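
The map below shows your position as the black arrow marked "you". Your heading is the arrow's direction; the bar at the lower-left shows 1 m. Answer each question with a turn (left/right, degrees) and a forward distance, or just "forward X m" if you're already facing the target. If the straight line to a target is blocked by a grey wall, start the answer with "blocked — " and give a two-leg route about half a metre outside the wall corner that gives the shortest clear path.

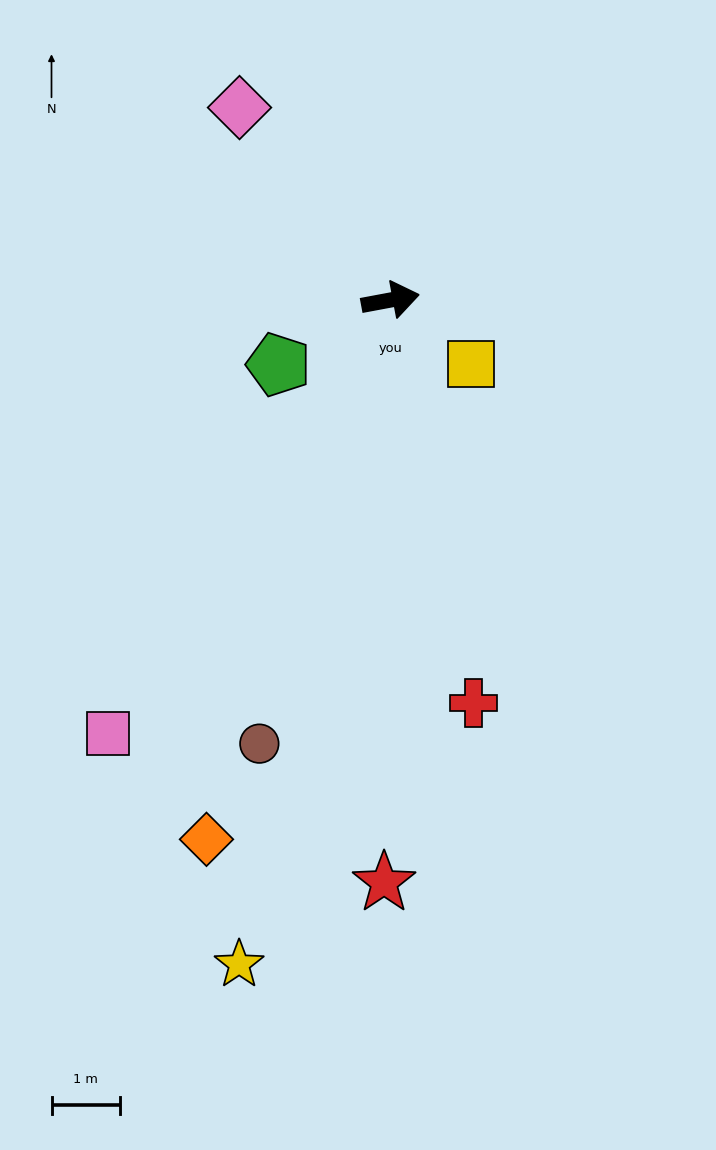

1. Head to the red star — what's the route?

turn right 101°, forward 8.5 m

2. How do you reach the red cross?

turn right 89°, forward 6.0 m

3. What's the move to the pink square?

turn right 134°, forward 7.5 m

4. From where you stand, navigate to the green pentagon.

turn right 161°, forward 1.9 m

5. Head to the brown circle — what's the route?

turn right 117°, forward 6.7 m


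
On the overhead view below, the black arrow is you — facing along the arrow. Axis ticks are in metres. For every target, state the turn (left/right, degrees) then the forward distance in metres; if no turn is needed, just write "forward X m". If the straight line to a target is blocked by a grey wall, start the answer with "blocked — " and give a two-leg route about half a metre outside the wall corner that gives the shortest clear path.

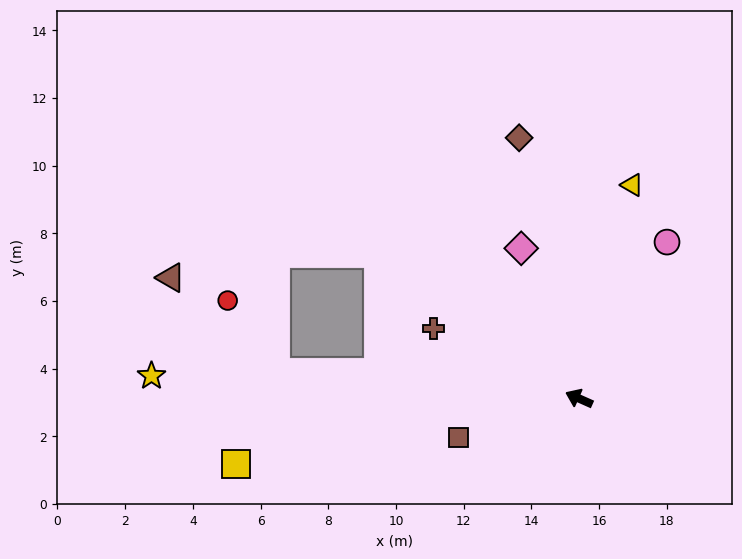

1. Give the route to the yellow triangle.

turn right 80°, forward 6.5 m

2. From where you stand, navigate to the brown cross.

forward 4.8 m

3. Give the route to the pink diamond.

turn right 45°, forward 4.8 m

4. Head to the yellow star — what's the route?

turn left 21°, forward 12.7 m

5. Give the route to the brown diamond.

turn right 53°, forward 7.9 m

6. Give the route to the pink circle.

turn right 95°, forward 5.3 m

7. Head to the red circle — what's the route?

blocked — turn left 19°, forward 9.0 m, then turn right 51°, forward 2.5 m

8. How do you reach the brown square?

turn left 42°, forward 3.7 m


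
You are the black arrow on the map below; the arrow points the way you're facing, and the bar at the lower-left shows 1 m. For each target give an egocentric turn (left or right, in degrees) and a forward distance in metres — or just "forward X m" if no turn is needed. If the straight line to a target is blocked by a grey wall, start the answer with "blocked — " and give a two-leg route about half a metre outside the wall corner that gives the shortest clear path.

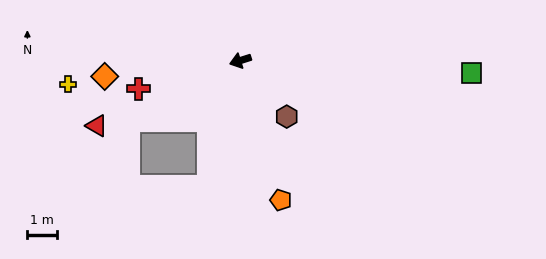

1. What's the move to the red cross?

turn right 2°, forward 3.6 m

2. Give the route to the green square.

turn left 159°, forward 7.9 m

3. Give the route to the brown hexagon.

turn left 112°, forward 2.5 m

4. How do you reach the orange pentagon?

turn left 89°, forward 5.0 m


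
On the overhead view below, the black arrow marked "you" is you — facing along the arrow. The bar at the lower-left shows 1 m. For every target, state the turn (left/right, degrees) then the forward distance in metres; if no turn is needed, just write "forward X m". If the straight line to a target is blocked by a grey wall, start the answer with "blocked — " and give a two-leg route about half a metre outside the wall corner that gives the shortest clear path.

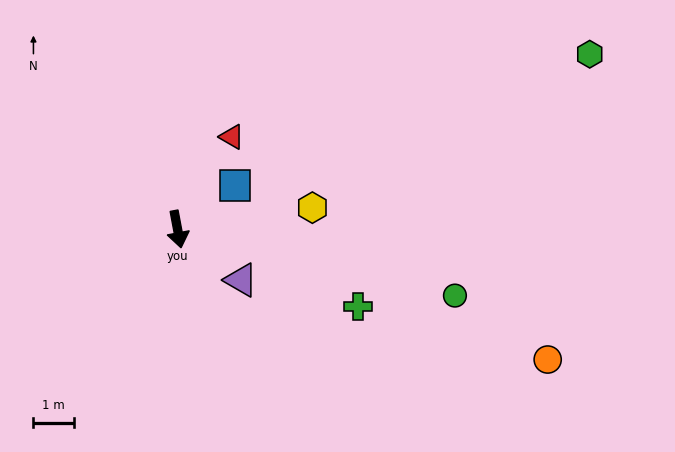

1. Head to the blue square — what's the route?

turn left 117°, forward 1.8 m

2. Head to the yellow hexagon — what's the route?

turn left 88°, forward 3.4 m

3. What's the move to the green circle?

turn left 66°, forward 7.1 m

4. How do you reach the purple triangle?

turn left 41°, forward 2.0 m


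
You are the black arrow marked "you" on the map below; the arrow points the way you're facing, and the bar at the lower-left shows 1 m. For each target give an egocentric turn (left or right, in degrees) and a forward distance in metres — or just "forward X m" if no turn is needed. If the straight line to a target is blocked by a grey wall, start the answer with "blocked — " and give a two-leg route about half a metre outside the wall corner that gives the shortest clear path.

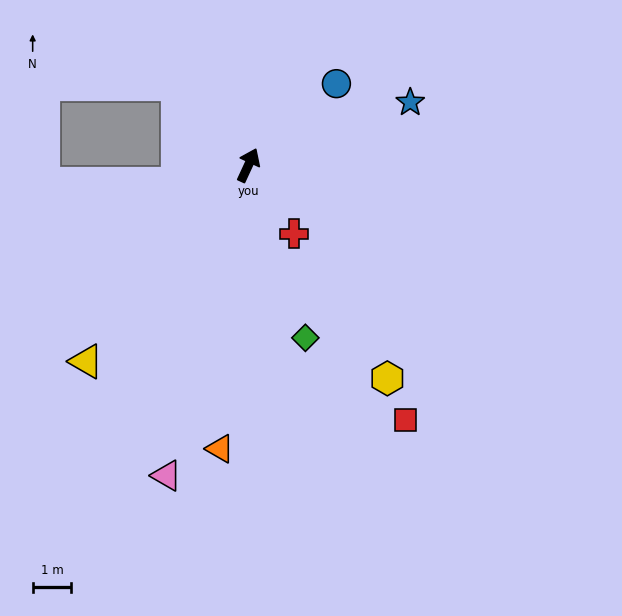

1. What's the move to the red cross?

turn right 122°, forward 2.1 m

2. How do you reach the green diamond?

turn right 137°, forward 4.7 m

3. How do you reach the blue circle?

turn right 22°, forward 3.1 m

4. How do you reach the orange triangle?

turn right 161°, forward 7.4 m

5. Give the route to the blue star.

turn right 44°, forward 4.5 m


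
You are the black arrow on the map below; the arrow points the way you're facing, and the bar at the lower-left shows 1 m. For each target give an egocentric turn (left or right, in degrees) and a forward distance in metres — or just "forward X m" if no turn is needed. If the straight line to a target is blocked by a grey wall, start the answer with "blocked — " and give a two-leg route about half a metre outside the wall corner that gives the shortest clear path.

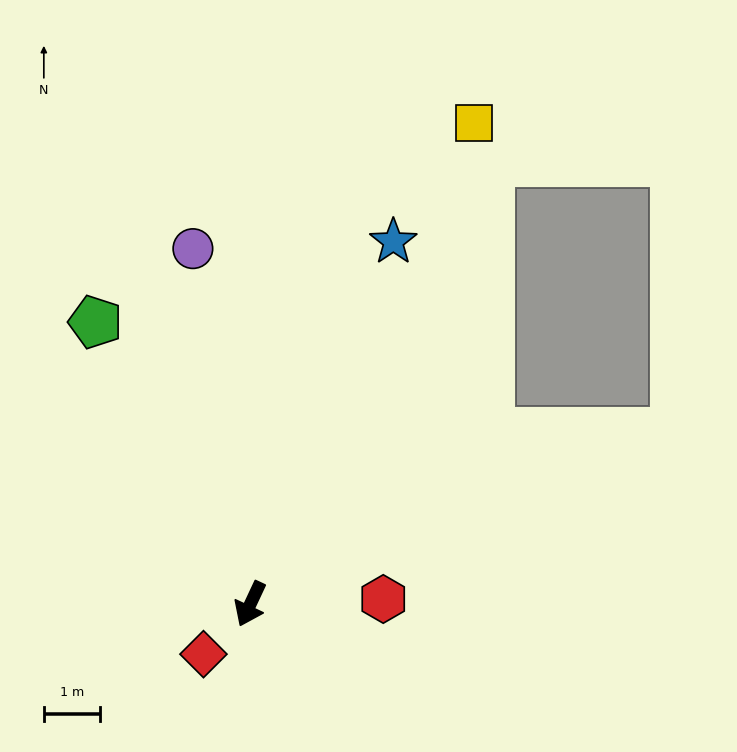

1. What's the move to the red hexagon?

turn left 117°, forward 2.4 m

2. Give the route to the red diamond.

turn right 18°, forward 1.2 m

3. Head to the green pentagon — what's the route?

turn right 126°, forward 5.7 m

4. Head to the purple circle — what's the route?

turn right 146°, forward 6.4 m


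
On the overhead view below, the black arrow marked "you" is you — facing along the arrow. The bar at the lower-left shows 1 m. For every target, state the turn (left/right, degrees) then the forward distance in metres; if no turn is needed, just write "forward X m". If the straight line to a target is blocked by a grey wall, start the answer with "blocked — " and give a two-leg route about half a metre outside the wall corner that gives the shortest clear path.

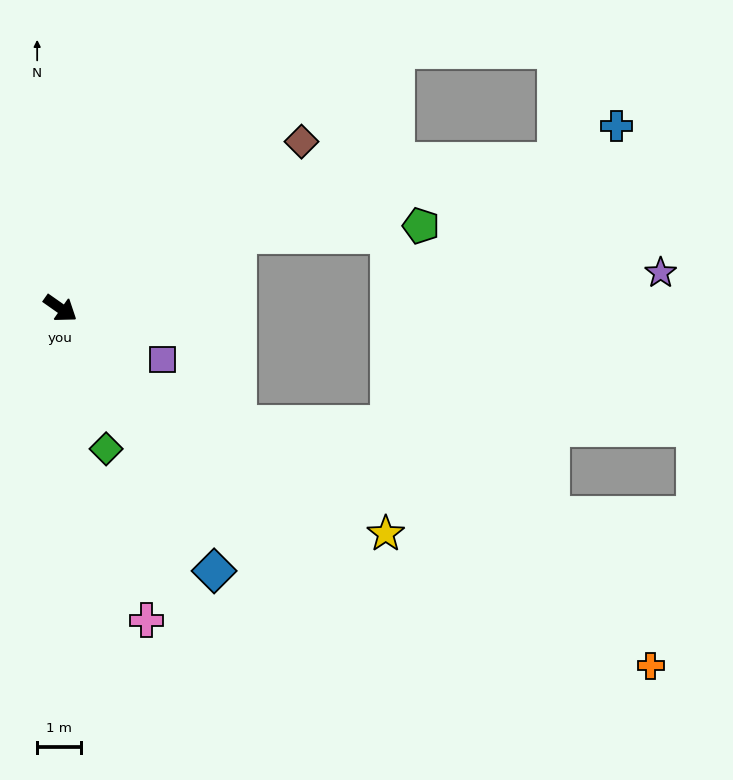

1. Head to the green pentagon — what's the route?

blocked — turn left 57°, forward 4.4 m, then turn right 19°, forward 4.2 m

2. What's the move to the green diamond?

turn right 37°, forward 3.4 m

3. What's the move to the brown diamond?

turn left 70°, forward 6.7 m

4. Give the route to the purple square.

turn left 8°, forward 2.6 m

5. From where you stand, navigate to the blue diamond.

turn right 25°, forward 6.9 m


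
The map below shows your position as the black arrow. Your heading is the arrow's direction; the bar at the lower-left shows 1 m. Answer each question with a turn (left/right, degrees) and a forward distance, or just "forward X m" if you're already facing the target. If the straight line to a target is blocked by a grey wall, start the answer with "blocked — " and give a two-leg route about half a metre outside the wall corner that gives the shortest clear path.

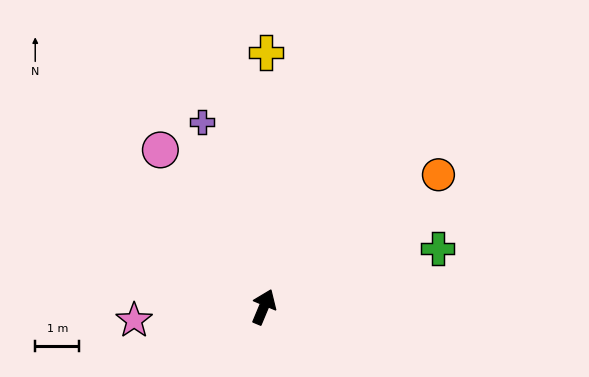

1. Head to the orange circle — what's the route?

turn right 30°, forward 5.0 m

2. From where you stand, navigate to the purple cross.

turn left 41°, forward 4.4 m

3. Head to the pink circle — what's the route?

turn left 56°, forward 4.3 m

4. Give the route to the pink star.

turn left 119°, forward 3.0 m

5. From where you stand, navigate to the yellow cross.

turn left 22°, forward 5.8 m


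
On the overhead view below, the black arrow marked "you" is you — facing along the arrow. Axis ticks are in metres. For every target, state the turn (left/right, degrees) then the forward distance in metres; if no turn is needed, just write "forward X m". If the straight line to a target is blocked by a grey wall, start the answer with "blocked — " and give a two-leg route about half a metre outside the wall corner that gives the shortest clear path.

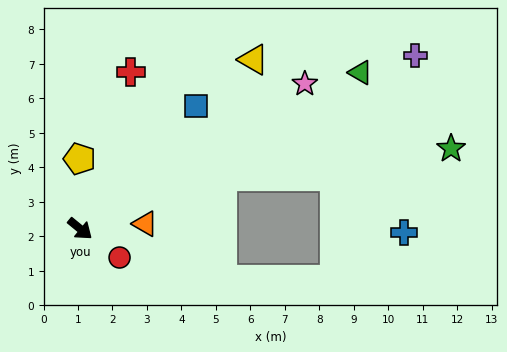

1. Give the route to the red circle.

turn left 3°, forward 1.4 m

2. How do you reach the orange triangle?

turn left 44°, forward 1.9 m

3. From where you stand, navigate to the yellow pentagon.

turn left 130°, forward 2.0 m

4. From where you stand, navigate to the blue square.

turn left 86°, forward 4.9 m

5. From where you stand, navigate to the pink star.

turn left 72°, forward 7.8 m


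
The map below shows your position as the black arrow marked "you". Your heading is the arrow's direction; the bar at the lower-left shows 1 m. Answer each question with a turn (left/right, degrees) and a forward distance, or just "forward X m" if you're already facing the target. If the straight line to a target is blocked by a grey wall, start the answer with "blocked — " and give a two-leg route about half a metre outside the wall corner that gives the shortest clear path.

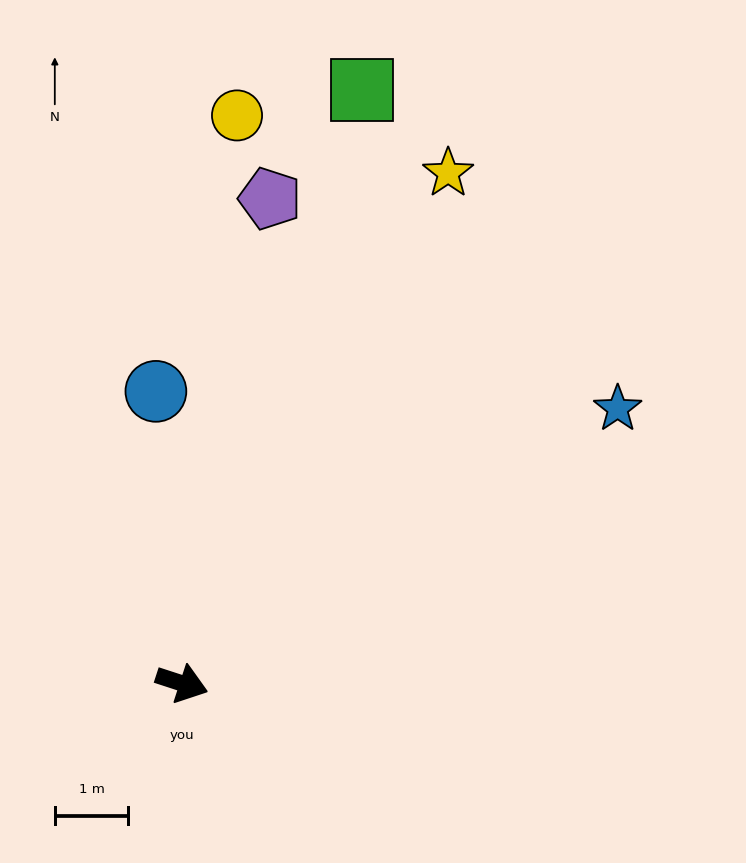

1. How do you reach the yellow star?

turn left 81°, forward 7.8 m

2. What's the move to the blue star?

turn left 50°, forward 7.0 m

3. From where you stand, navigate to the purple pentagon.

turn left 98°, forward 6.7 m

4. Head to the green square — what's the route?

turn left 91°, forward 8.4 m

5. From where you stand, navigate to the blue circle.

turn left 113°, forward 4.0 m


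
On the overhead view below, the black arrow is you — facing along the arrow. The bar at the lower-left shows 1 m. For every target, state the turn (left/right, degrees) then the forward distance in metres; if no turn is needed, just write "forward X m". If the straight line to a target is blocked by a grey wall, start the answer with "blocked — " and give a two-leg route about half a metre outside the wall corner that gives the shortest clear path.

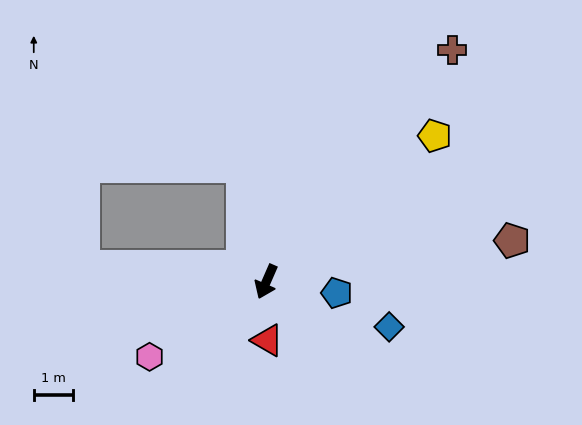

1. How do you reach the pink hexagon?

turn right 34°, forward 3.6 m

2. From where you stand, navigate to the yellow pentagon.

turn left 155°, forward 5.7 m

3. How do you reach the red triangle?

turn left 25°, forward 1.5 m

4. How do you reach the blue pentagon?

turn left 105°, forward 1.8 m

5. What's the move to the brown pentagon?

turn left 123°, forward 6.4 m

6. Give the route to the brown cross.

turn left 165°, forward 7.6 m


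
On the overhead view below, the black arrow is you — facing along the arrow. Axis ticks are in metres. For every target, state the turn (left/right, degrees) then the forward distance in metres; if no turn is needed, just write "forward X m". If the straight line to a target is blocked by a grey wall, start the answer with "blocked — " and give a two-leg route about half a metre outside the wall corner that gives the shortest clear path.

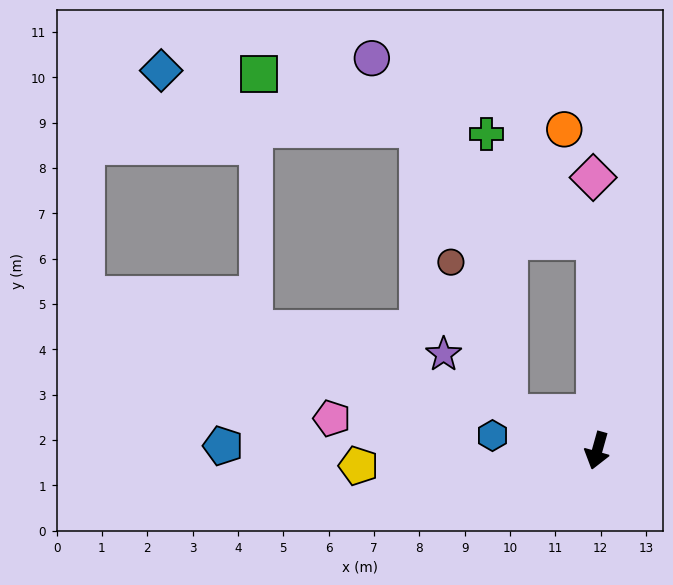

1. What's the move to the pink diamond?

turn right 164°, forward 6.0 m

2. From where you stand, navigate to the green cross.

blocked — turn right 164°, forward 4.6 m, then turn left 45°, forward 3.4 m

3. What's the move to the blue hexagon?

turn right 83°, forward 2.3 m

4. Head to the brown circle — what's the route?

blocked — turn right 97°, forward 2.1 m, then turn right 47°, forward 3.6 m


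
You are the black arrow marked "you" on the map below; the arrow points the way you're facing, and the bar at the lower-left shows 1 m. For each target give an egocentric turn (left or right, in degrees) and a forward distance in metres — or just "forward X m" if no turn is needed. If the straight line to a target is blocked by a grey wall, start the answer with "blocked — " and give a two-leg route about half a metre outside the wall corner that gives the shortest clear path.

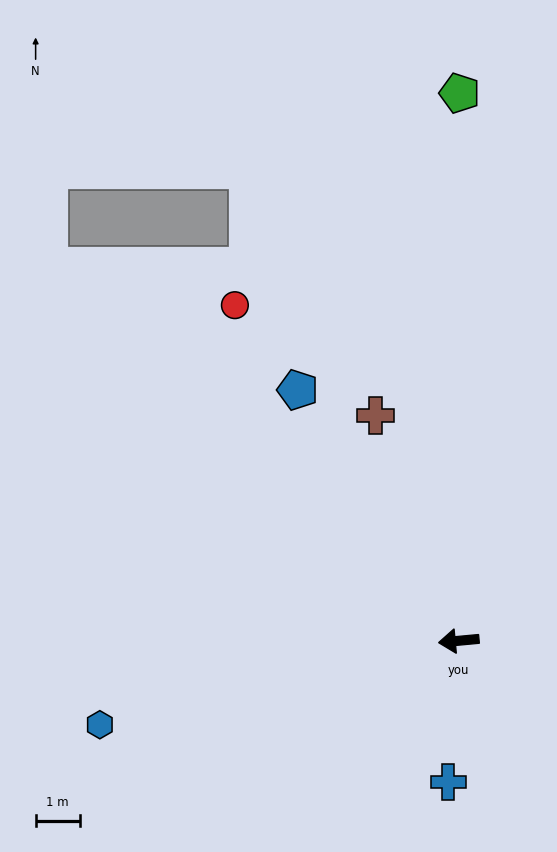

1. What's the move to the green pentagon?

turn right 95°, forward 12.5 m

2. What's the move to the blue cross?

turn left 81°, forward 3.2 m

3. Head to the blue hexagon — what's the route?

turn left 8°, forward 8.4 m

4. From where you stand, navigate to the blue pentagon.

turn right 63°, forward 6.8 m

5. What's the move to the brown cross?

turn right 75°, forward 5.5 m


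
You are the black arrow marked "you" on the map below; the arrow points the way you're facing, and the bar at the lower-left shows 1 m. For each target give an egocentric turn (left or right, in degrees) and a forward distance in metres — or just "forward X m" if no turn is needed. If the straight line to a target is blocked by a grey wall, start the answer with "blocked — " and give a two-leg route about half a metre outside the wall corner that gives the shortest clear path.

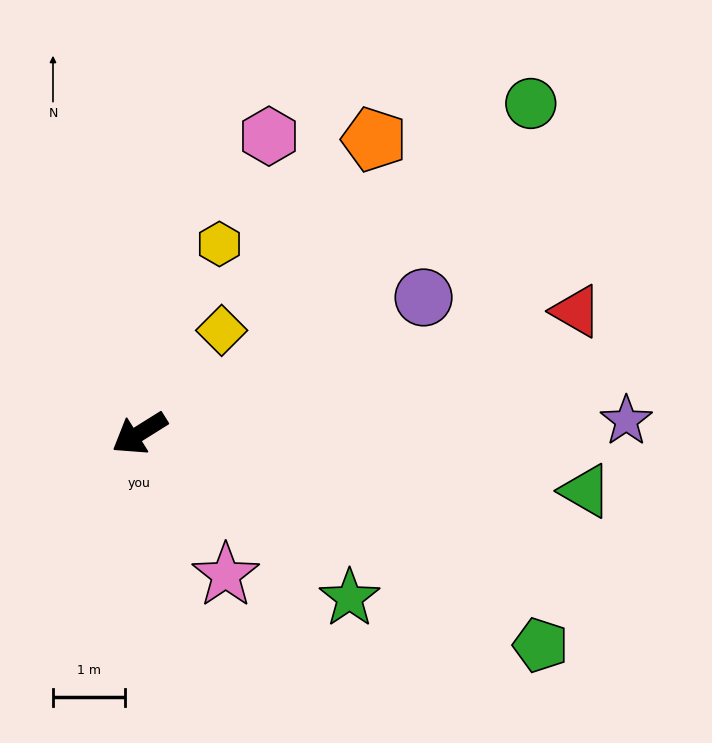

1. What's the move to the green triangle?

turn left 141°, forward 6.3 m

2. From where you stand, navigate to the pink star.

turn left 89°, forward 2.3 m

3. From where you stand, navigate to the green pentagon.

turn left 120°, forward 6.3 m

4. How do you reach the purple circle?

turn left 174°, forward 4.4 m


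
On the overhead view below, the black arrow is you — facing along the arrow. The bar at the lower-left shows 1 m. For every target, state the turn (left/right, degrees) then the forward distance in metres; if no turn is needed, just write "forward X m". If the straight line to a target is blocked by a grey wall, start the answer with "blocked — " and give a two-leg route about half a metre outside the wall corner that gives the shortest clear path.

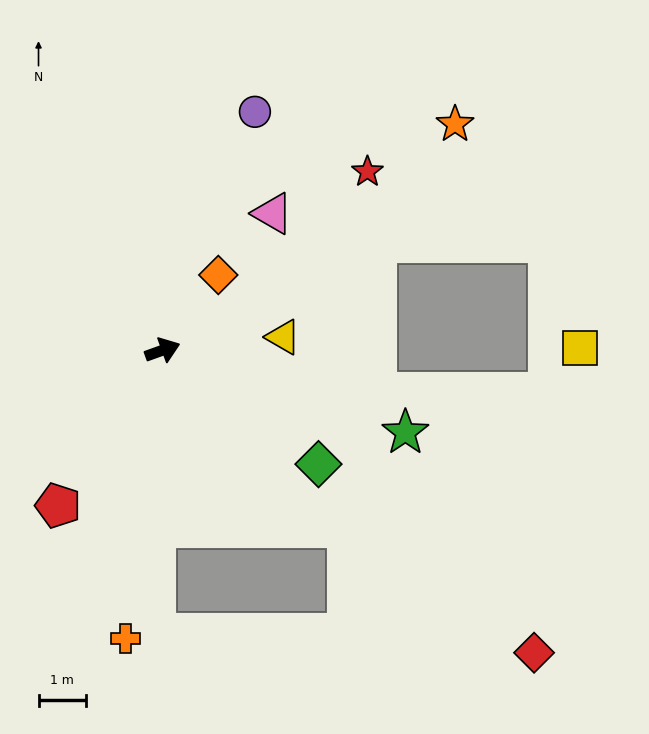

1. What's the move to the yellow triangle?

turn right 14°, forward 2.5 m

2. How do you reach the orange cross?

turn right 117°, forward 6.1 m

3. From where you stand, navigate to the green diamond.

turn right 56°, forward 4.0 m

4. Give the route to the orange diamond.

turn left 34°, forward 2.0 m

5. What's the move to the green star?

turn right 38°, forward 5.4 m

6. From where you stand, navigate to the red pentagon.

turn right 144°, forward 3.9 m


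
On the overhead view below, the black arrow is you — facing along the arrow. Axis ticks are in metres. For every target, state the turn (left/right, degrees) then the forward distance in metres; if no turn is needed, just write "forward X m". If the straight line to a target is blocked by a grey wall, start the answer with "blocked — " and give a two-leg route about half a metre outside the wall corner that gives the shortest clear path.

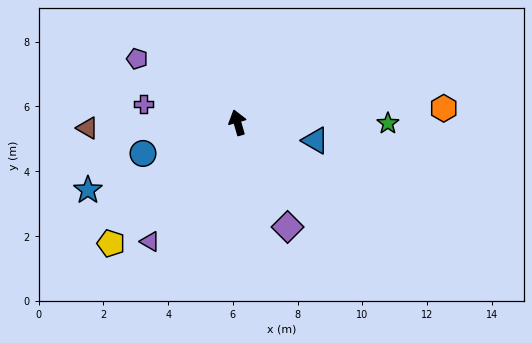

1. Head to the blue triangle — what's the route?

turn right 119°, forward 2.5 m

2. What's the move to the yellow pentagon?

turn left 118°, forward 5.4 m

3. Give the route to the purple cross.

turn left 63°, forward 3.0 m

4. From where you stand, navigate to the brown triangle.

turn left 76°, forward 4.6 m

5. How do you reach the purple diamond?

turn right 170°, forward 3.6 m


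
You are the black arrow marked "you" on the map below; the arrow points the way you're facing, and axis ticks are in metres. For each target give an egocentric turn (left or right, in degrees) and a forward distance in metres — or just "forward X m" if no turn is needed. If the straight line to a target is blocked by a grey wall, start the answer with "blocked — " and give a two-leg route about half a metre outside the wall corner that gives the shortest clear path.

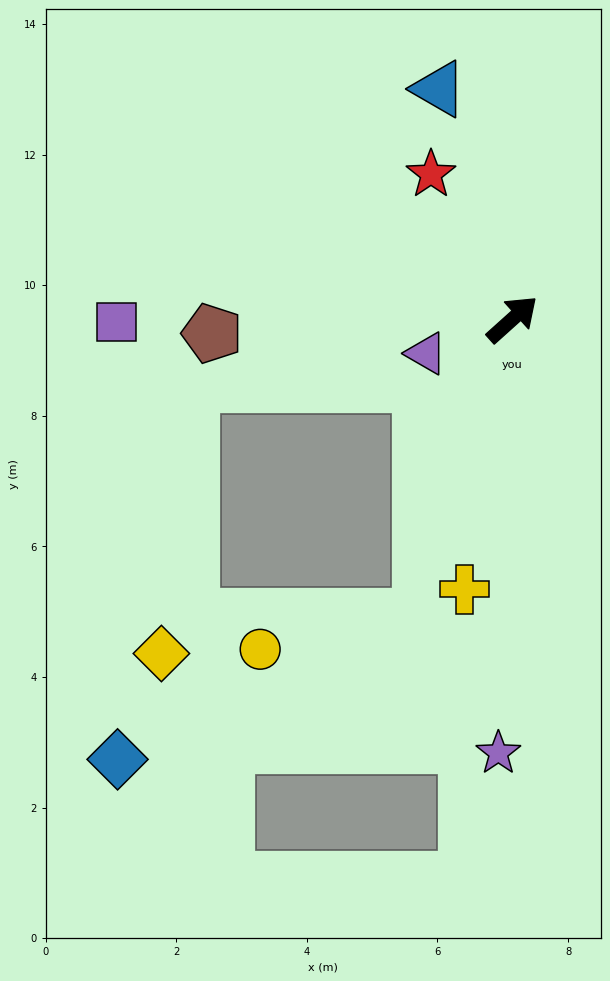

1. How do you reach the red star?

turn left 77°, forward 2.5 m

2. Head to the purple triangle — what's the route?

turn left 160°, forward 1.4 m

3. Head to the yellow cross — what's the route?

turn right 142°, forward 4.2 m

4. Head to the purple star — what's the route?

turn right 134°, forward 6.6 m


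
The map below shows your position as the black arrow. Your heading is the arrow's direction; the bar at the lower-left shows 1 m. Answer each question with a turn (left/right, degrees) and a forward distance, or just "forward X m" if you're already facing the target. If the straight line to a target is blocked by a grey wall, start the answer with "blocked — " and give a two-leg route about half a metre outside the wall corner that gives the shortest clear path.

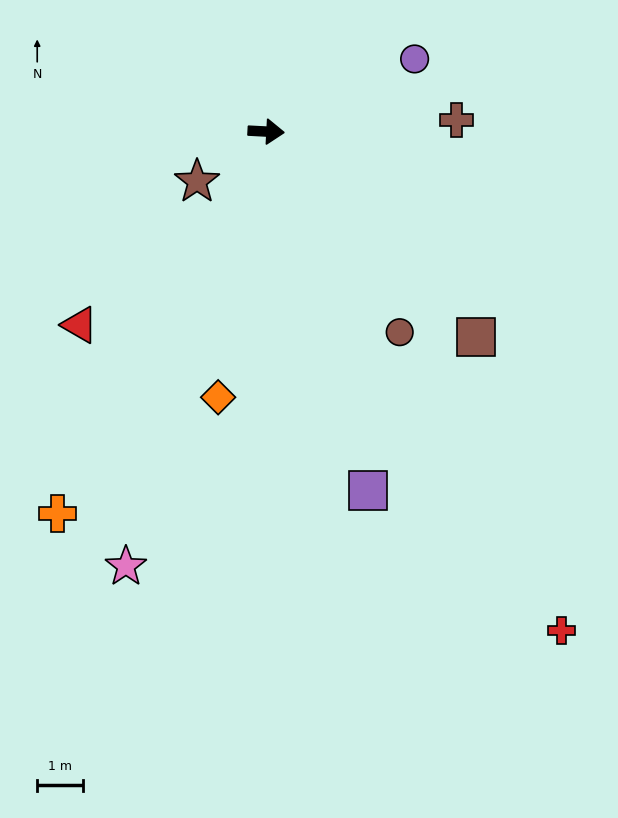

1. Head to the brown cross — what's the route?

turn left 7°, forward 4.2 m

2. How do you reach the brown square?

turn right 41°, forward 6.5 m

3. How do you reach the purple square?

turn right 71°, forward 8.2 m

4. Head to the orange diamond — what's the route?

turn right 97°, forward 6.0 m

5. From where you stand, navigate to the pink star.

turn right 105°, forward 10.1 m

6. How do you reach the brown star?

turn right 141°, forward 1.9 m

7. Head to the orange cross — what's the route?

turn right 116°, forward 9.6 m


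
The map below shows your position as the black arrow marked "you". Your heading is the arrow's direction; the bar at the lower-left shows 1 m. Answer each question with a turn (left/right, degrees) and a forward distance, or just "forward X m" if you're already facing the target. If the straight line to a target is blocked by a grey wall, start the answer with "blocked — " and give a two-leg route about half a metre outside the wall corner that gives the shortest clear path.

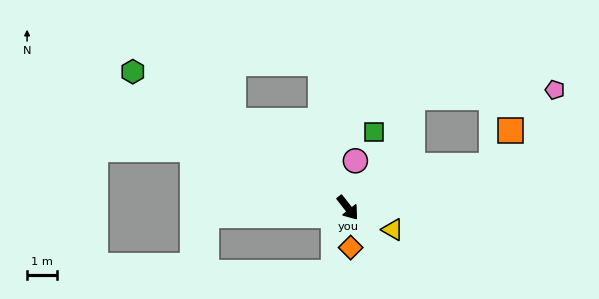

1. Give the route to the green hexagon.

turn right 160°, forward 8.5 m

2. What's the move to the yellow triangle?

turn left 26°, forward 1.7 m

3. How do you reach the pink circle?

turn left 133°, forward 1.6 m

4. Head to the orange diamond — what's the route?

turn right 34°, forward 1.3 m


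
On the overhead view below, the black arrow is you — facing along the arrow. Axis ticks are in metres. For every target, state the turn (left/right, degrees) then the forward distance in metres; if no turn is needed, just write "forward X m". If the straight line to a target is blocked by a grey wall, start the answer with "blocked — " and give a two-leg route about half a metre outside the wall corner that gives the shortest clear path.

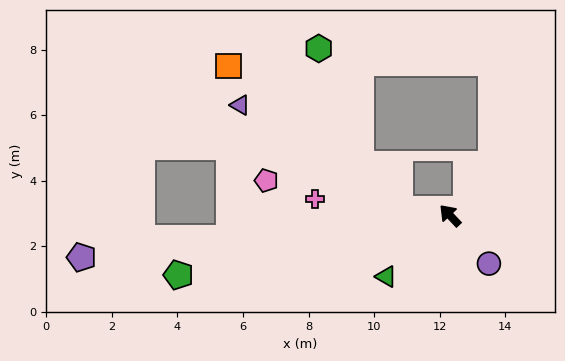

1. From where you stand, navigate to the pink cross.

turn left 40°, forward 4.2 m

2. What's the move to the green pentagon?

turn left 59°, forward 8.5 m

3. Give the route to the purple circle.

turn left 176°, forward 1.9 m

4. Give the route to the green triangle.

turn left 90°, forward 2.7 m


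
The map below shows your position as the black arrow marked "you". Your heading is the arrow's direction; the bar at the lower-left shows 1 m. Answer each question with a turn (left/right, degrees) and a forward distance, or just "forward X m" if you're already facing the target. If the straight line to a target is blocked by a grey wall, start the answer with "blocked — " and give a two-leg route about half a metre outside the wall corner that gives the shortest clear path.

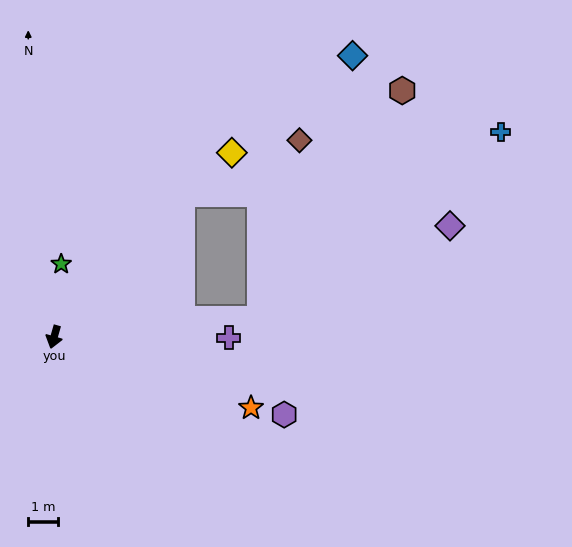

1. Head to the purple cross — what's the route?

turn left 106°, forward 5.8 m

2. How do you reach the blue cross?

blocked — turn left 154°, forward 6.4 m, then turn right 37°, forward 10.8 m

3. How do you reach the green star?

turn right 170°, forward 2.4 m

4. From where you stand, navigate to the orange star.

turn left 86°, forward 7.0 m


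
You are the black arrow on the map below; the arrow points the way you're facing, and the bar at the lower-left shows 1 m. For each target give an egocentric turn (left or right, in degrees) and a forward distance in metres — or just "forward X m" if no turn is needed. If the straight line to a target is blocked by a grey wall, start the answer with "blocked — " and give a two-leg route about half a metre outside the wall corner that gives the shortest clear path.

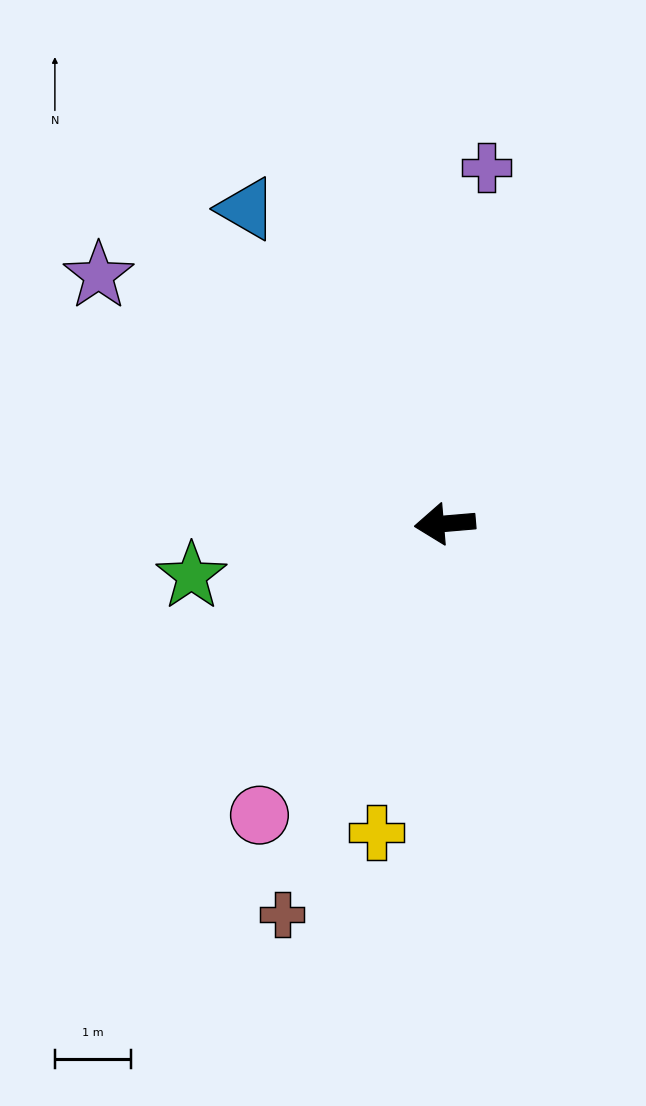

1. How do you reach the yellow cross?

turn left 73°, forward 4.1 m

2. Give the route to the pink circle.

turn left 53°, forward 4.5 m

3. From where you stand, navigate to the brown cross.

turn left 63°, forward 5.5 m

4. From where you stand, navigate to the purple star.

turn right 40°, forward 5.6 m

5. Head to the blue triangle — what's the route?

turn right 63°, forward 4.9 m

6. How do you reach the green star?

turn left 7°, forward 3.4 m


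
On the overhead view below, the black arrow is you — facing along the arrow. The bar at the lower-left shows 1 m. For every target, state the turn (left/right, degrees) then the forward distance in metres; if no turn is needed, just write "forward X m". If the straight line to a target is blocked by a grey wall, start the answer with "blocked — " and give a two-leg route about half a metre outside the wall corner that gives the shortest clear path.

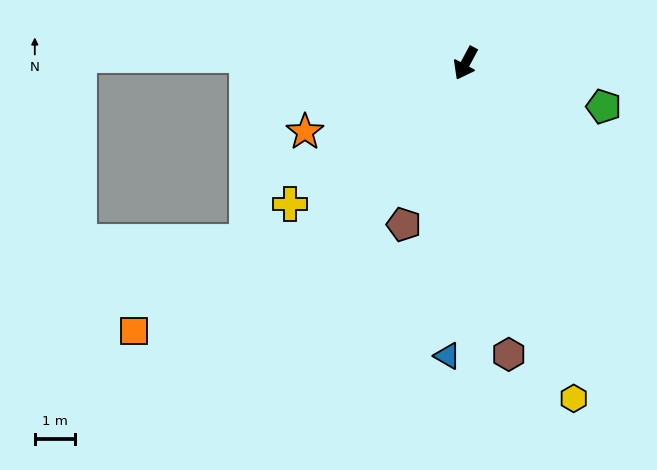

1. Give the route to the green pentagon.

turn left 101°, forward 3.6 m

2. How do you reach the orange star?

turn right 39°, forward 4.4 m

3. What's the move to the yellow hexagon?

turn left 46°, forward 8.8 m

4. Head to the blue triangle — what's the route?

turn left 25°, forward 7.3 m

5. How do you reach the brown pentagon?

turn left 7°, forward 4.3 m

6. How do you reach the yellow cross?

turn right 23°, forward 5.6 m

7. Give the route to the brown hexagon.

turn left 37°, forward 7.3 m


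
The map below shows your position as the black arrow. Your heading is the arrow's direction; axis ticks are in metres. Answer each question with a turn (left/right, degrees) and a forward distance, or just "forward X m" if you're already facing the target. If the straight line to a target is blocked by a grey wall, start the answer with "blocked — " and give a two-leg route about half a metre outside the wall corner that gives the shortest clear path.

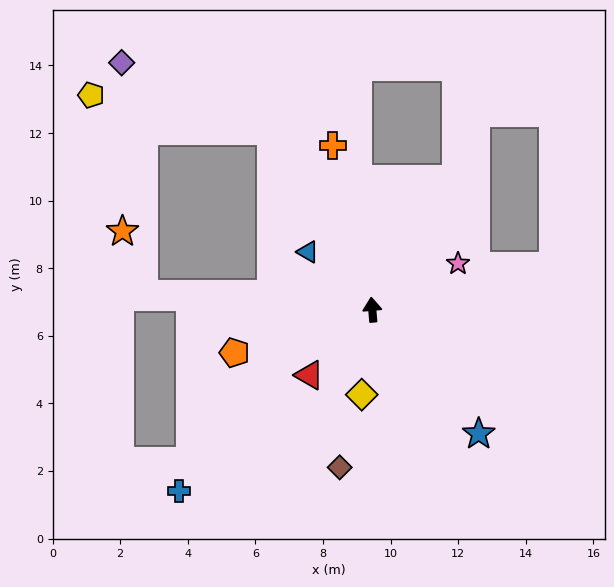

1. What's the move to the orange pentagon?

turn left 102°, forward 4.3 m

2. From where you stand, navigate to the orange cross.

turn left 9°, forward 5.0 m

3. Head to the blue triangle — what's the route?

turn left 43°, forward 2.6 m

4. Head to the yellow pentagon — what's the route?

blocked — turn left 25°, forward 6.1 m, then turn left 49°, forward 5.4 m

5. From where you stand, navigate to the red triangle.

turn left 131°, forward 2.7 m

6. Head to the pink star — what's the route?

turn right 67°, forward 2.9 m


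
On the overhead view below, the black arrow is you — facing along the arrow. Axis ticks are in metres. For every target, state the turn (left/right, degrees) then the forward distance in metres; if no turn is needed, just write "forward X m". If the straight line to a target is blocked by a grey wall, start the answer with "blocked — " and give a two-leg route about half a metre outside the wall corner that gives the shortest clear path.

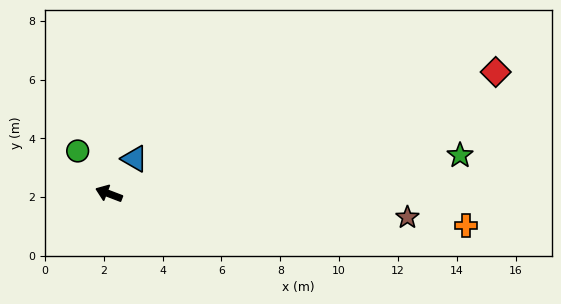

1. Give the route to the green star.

turn right 153°, forward 12.0 m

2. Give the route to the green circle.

turn right 33°, forward 1.8 m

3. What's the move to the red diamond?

turn right 142°, forward 13.8 m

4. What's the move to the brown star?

turn right 164°, forward 10.2 m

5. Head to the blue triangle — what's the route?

turn right 105°, forward 1.5 m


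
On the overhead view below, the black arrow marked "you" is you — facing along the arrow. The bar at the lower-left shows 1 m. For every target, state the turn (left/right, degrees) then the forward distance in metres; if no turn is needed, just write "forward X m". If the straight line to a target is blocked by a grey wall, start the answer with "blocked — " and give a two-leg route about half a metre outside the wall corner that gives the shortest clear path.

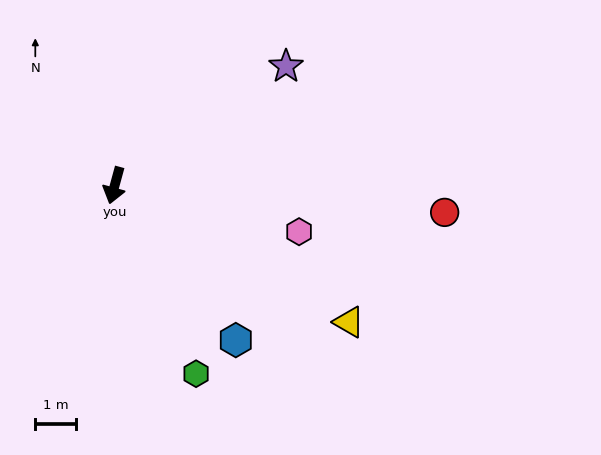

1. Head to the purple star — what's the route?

turn left 140°, forward 5.1 m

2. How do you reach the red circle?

turn left 101°, forward 8.0 m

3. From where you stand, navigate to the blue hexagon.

turn left 53°, forward 4.8 m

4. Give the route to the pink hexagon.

turn left 91°, forward 4.6 m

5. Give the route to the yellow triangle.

turn left 75°, forward 6.6 m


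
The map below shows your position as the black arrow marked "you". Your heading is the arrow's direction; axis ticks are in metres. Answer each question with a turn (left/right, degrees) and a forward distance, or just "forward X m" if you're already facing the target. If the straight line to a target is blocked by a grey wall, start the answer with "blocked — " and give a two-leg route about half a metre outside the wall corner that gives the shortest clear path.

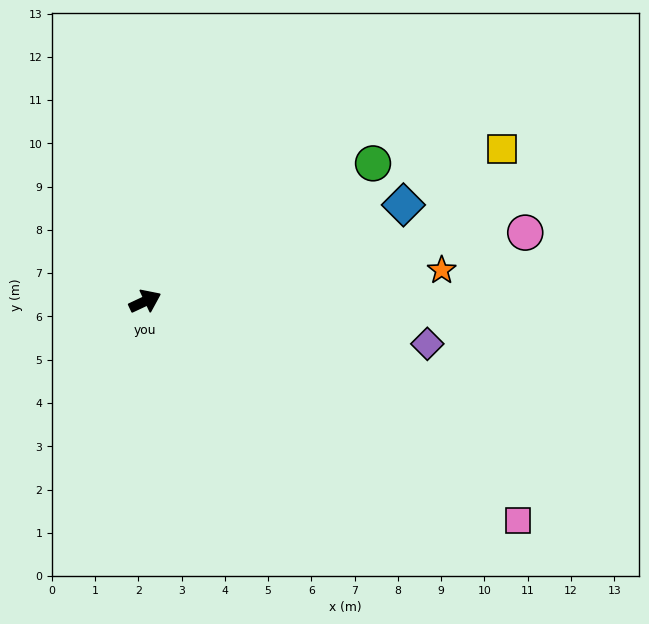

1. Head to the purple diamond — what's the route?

turn right 34°, forward 6.6 m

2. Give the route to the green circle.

turn left 6°, forward 6.2 m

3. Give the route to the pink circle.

turn right 15°, forward 8.9 m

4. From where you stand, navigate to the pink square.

turn right 56°, forward 10.0 m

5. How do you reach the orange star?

turn right 19°, forward 6.9 m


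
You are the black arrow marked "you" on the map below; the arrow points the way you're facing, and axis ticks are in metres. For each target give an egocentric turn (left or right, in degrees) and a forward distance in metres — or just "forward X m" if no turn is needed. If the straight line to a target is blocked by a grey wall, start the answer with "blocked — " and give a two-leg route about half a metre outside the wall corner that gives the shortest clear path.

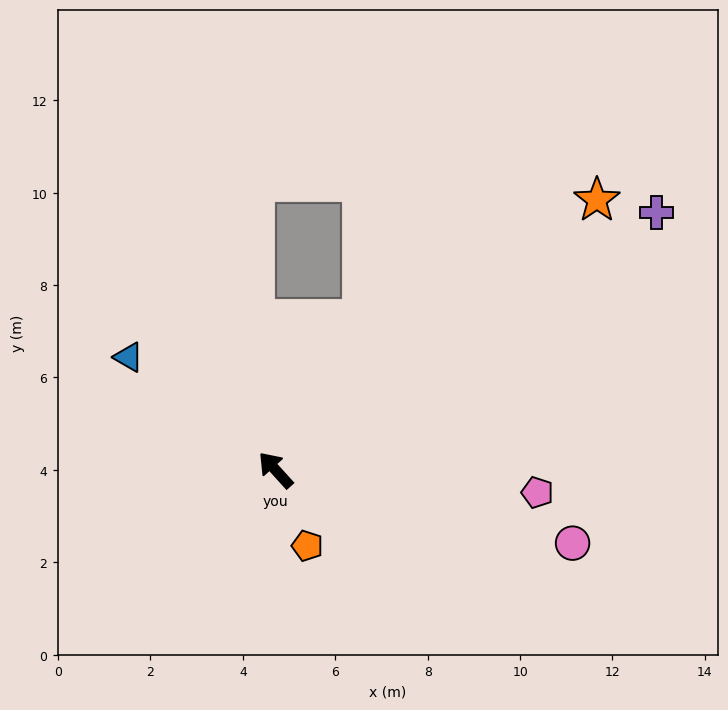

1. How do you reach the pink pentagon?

turn right 137°, forward 5.7 m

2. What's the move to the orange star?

turn right 92°, forward 9.1 m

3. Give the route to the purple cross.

turn right 98°, forward 10.0 m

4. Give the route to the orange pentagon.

turn left 161°, forward 1.8 m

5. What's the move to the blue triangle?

turn left 10°, forward 4.0 m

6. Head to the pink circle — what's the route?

turn right 146°, forward 6.6 m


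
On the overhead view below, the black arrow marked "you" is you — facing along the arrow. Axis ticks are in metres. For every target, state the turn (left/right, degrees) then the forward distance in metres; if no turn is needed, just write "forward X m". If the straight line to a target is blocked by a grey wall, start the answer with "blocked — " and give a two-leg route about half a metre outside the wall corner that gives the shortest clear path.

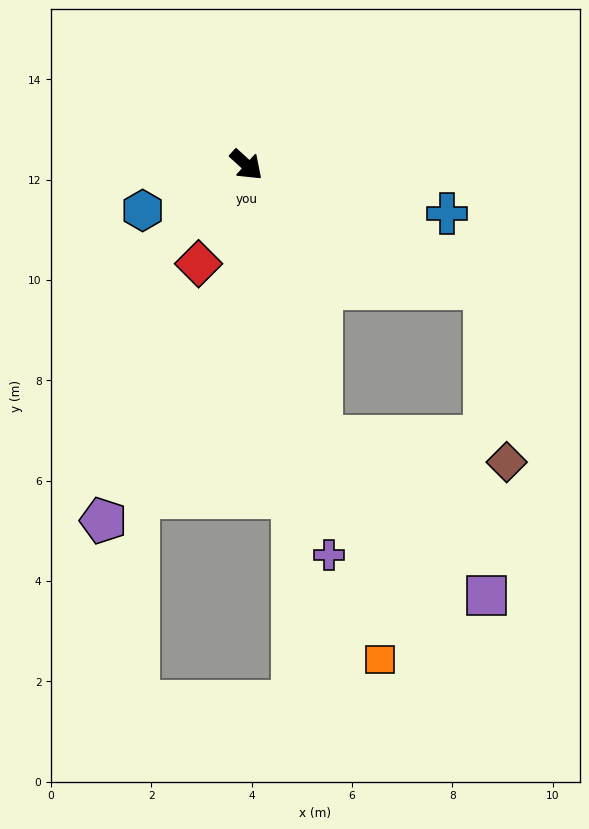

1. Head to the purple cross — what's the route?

turn right 36°, forward 8.0 m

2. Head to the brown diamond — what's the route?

blocked — turn left 15°, forward 5.3 m, then turn right 55°, forward 3.5 m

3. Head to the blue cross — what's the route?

turn left 29°, forward 4.1 m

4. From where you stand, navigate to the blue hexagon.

turn right 114°, forward 2.3 m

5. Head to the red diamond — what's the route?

turn right 73°, forward 2.2 m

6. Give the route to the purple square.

blocked — turn right 32°, forward 5.6 m, then turn left 30°, forward 4.6 m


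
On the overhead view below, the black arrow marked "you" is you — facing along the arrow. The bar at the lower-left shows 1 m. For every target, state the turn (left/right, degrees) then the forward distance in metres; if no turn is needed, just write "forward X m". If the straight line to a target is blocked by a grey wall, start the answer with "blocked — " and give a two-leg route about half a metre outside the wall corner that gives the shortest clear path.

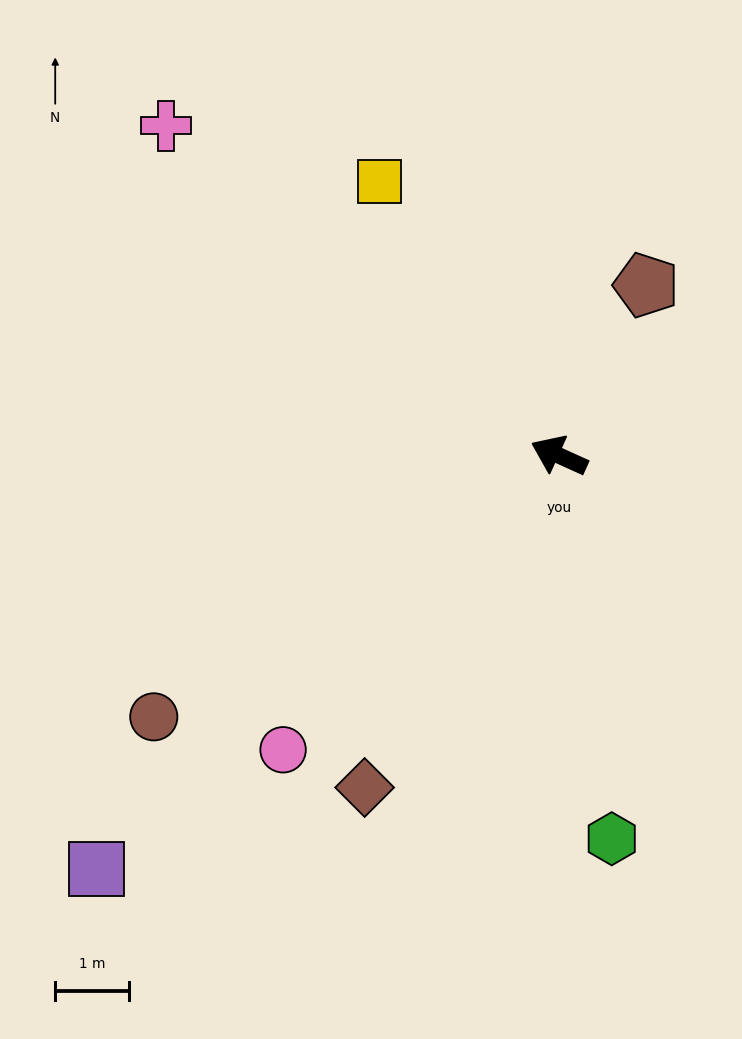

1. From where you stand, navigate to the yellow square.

turn right 32°, forward 4.4 m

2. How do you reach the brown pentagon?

turn right 93°, forward 2.6 m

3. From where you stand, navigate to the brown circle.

turn left 57°, forward 6.5 m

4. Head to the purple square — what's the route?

turn left 66°, forward 8.4 m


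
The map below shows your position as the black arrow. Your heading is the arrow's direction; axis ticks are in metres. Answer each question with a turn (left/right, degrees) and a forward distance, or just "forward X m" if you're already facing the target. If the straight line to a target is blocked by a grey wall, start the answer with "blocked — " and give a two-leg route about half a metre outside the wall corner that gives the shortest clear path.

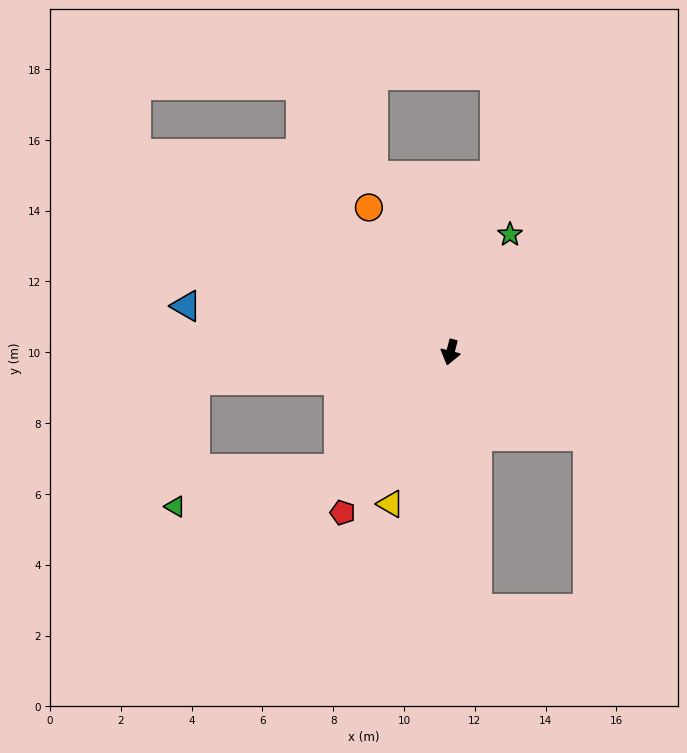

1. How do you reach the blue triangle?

turn right 86°, forward 7.6 m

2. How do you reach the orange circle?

turn right 136°, forward 4.7 m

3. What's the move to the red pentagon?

turn right 20°, forward 5.5 m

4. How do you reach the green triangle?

blocked — turn right 30°, forward 4.6 m, then turn right 33°, forward 4.7 m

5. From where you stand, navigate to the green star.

turn left 167°, forward 3.7 m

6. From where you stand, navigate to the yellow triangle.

turn right 7°, forward 4.6 m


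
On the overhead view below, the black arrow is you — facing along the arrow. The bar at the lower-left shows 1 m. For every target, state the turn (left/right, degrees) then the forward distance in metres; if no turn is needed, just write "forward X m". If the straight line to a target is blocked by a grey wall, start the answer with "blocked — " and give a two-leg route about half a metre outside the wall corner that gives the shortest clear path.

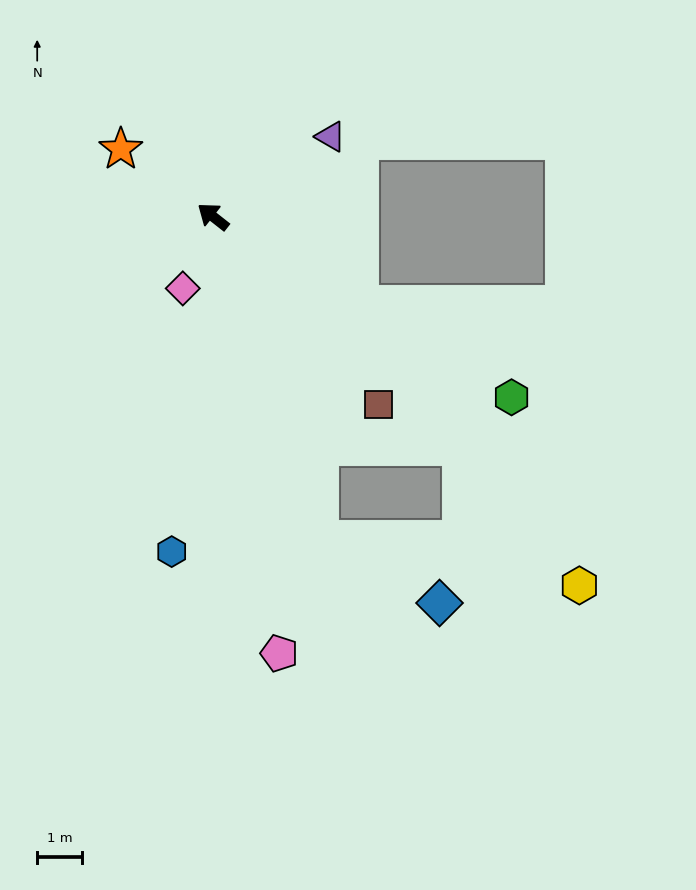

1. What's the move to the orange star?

turn left 2°, forward 2.6 m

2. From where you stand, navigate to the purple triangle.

turn right 108°, forward 3.2 m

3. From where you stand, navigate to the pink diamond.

turn left 105°, forward 1.8 m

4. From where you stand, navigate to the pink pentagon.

turn left 137°, forward 10.0 m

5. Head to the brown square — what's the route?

turn left 170°, forward 5.7 m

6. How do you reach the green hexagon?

turn right 173°, forward 7.9 m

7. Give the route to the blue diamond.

blocked — turn left 146°, forward 7.7 m, then turn left 44°, forward 3.1 m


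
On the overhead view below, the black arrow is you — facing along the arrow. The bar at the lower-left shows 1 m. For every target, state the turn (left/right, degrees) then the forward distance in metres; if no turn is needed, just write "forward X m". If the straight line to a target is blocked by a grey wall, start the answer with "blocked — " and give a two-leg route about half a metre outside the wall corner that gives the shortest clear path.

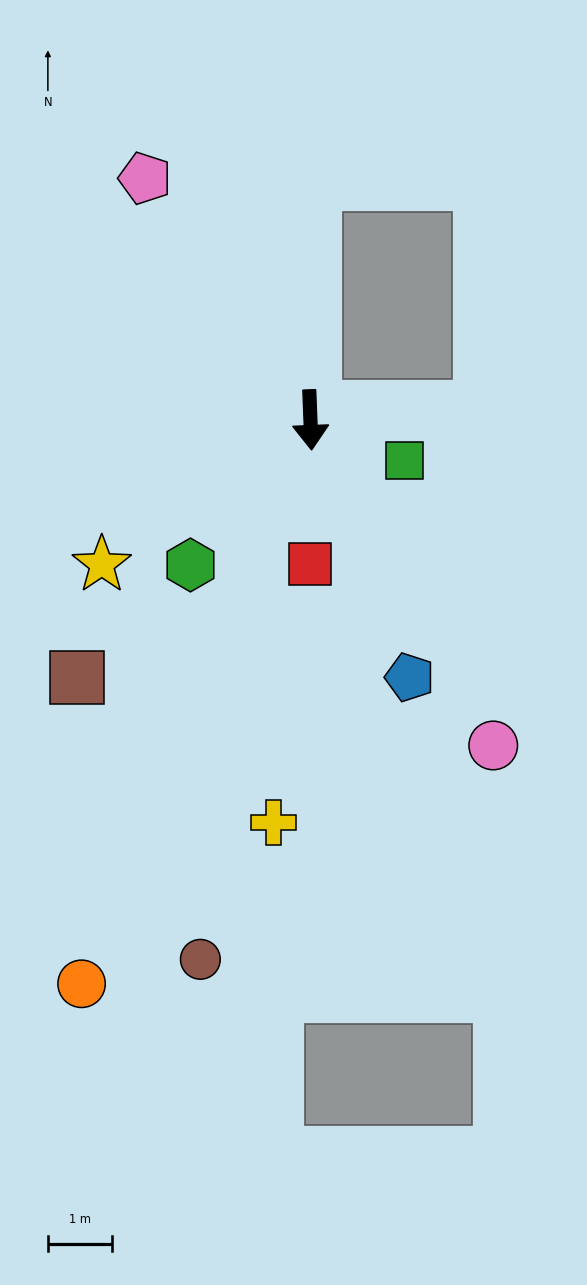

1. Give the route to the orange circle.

turn right 24°, forward 9.4 m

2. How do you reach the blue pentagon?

turn left 19°, forward 4.3 m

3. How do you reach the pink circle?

turn left 27°, forward 5.8 m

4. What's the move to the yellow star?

turn right 58°, forward 3.9 m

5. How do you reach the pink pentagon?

turn right 148°, forward 4.5 m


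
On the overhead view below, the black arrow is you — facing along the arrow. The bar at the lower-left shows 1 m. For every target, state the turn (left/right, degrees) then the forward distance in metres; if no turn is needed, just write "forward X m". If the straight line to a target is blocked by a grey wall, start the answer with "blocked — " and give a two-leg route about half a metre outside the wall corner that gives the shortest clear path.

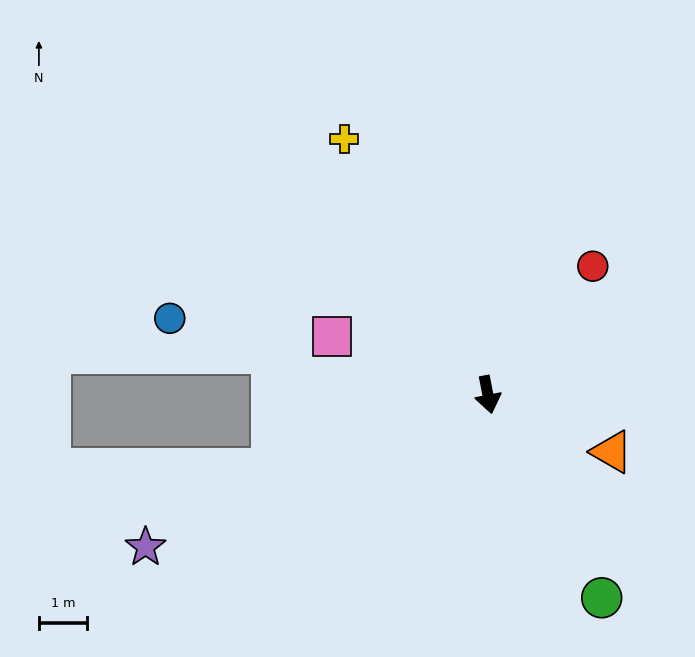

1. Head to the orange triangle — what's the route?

turn left 54°, forward 2.9 m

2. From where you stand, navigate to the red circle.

turn left 130°, forward 3.5 m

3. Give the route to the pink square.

turn right 121°, forward 3.5 m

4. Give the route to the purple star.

turn right 77°, forward 7.8 m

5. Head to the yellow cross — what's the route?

turn right 162°, forward 6.1 m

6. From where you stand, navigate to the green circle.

turn left 18°, forward 4.9 m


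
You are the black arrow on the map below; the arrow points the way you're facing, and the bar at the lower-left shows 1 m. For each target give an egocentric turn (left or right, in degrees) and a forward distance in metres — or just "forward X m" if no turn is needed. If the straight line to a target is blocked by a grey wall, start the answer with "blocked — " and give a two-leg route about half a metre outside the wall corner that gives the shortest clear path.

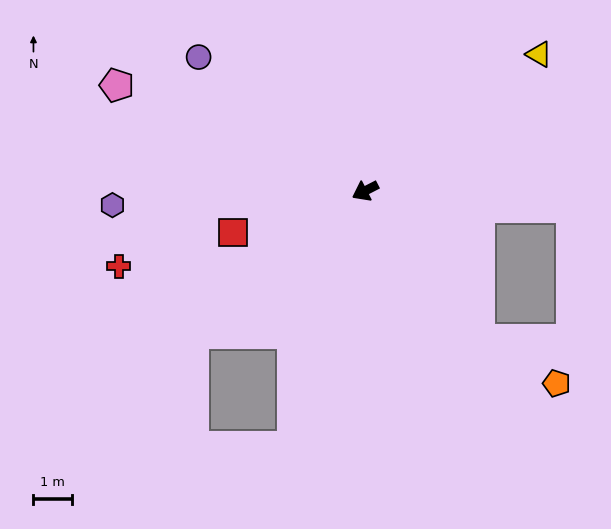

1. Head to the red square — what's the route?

turn right 10°, forward 3.6 m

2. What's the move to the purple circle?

turn right 66°, forward 5.5 m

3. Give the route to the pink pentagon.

turn right 50°, forward 7.0 m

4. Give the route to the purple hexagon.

turn right 24°, forward 6.5 m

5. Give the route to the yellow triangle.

turn right 169°, forward 5.7 m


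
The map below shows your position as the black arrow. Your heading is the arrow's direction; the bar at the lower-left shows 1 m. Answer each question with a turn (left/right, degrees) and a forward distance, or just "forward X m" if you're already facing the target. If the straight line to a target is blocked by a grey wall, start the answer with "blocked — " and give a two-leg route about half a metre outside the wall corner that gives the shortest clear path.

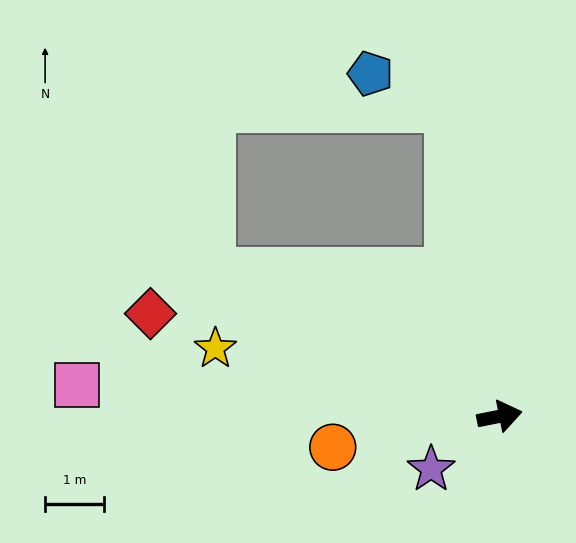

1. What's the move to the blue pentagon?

blocked — turn left 88°, forward 5.3 m, then turn left 58°, forward 1.5 m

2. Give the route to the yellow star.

turn left 155°, forward 4.9 m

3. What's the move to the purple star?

turn right 154°, forward 1.5 m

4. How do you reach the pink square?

turn left 164°, forward 7.2 m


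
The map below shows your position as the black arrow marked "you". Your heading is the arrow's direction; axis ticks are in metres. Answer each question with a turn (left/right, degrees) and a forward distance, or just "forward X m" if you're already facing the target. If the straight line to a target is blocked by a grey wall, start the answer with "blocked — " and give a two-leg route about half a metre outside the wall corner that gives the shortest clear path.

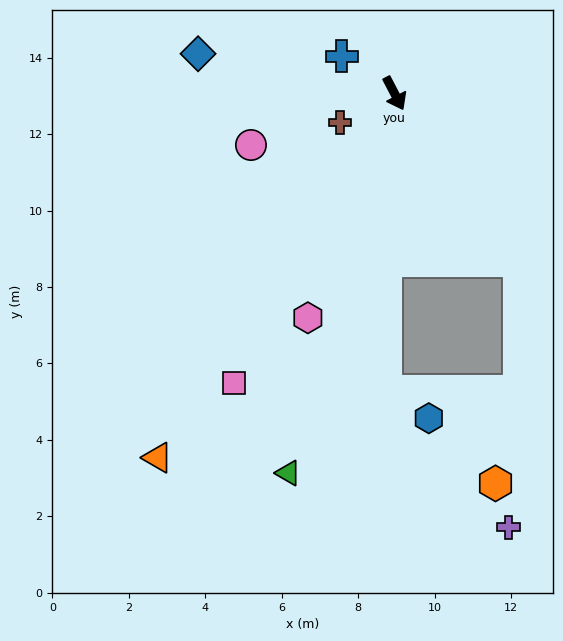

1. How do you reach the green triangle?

turn right 43°, forward 10.3 m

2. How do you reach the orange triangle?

turn right 61°, forward 11.4 m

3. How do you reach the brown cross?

turn right 89°, forward 1.6 m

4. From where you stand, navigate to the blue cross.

turn right 153°, forward 1.7 m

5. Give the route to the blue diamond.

turn right 129°, forward 5.2 m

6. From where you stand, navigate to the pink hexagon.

turn right 49°, forward 6.3 m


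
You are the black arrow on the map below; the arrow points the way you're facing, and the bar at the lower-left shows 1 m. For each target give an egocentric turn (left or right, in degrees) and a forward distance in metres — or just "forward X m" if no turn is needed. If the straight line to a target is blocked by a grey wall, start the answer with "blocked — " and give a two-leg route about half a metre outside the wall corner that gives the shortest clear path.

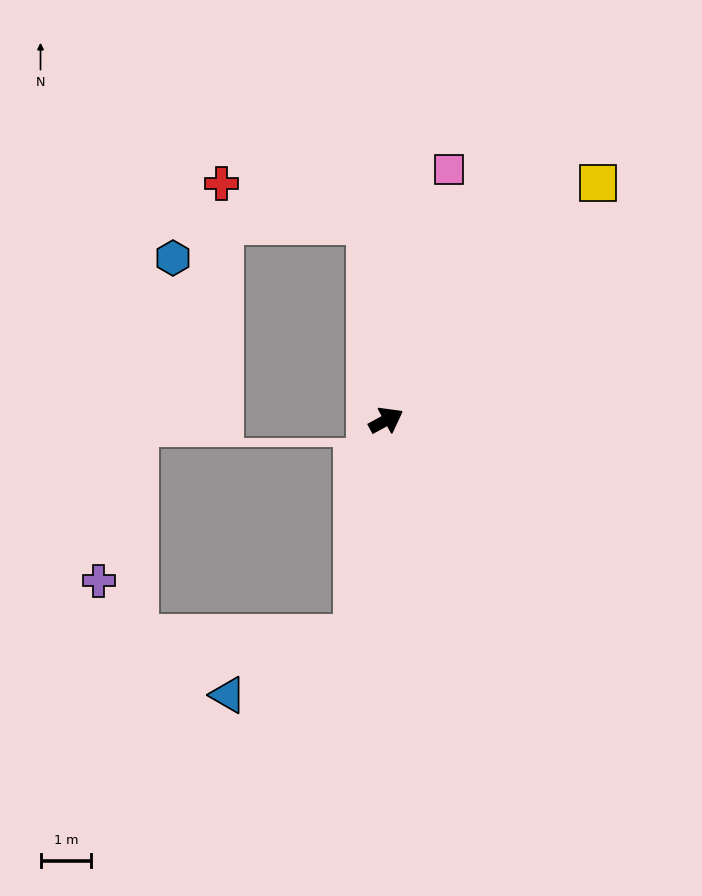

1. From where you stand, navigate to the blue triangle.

blocked — turn right 127°, forward 4.3 m, then turn right 57°, forward 2.8 m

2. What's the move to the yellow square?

turn left 20°, forward 6.3 m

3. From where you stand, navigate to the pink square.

turn left 47°, forward 5.1 m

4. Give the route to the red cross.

blocked — turn left 67°, forward 3.9 m, then turn left 69°, forward 3.0 m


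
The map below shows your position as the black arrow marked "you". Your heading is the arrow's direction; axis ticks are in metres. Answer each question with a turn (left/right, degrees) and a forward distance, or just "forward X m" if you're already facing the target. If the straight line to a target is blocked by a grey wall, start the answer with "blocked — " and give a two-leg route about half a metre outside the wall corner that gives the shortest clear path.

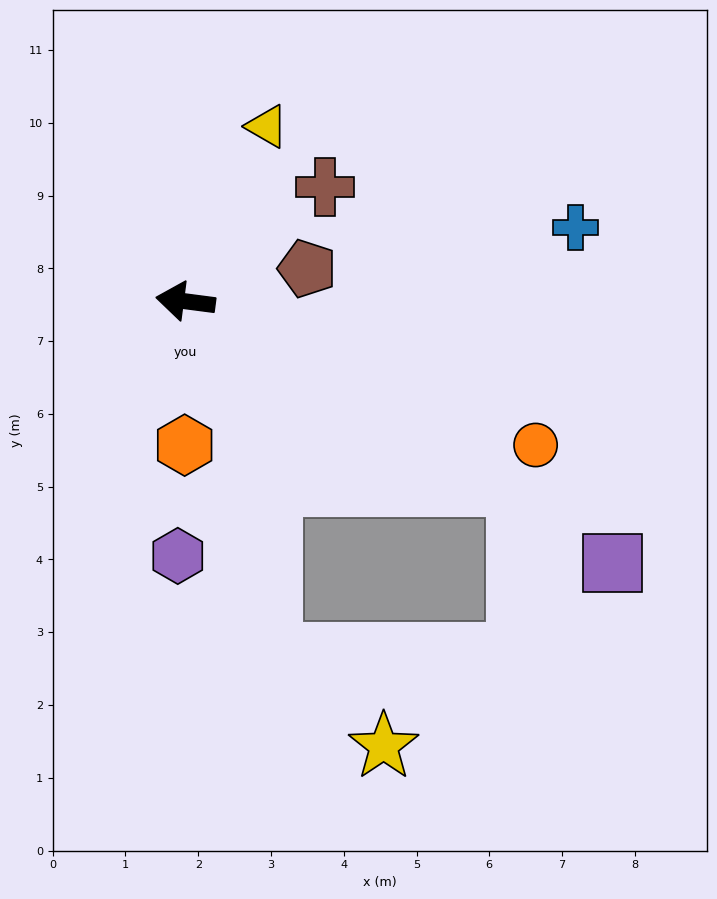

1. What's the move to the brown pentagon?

turn right 158°, forward 1.7 m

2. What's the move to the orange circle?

turn left 165°, forward 5.2 m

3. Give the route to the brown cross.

turn right 133°, forward 2.5 m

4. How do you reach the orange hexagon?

turn left 97°, forward 2.0 m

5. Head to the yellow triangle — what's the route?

turn right 108°, forward 2.7 m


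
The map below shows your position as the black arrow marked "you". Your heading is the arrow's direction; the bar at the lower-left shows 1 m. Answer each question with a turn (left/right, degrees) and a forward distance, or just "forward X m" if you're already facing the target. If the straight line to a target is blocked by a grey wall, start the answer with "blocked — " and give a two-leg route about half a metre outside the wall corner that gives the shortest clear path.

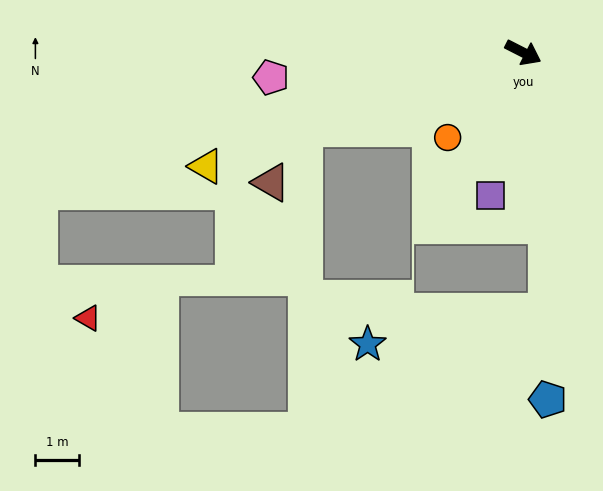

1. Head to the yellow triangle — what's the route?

turn right 133°, forward 7.7 m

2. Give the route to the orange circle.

turn right 105°, forward 2.6 m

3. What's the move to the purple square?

turn right 76°, forward 3.4 m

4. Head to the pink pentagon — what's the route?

turn right 147°, forward 5.8 m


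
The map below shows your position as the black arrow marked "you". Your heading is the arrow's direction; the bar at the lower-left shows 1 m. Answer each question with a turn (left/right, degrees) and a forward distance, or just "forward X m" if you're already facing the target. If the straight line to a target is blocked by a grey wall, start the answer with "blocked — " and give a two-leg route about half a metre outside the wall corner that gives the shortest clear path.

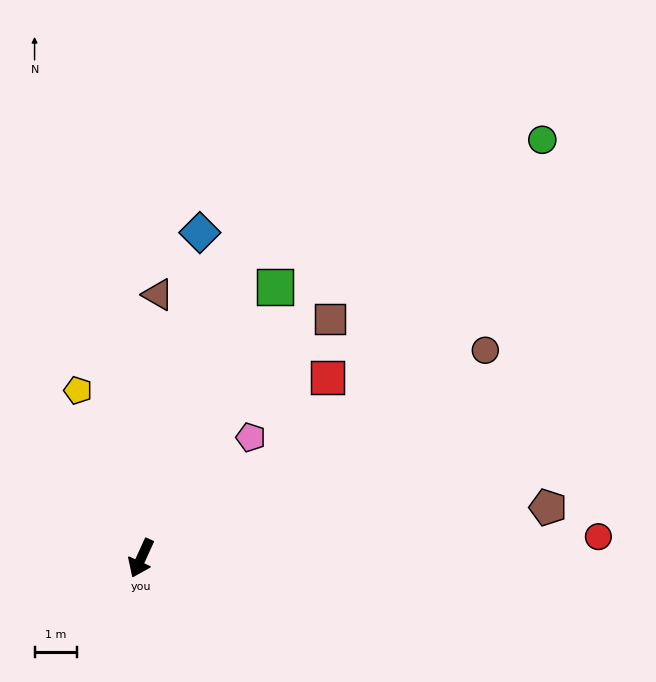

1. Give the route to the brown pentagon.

turn left 122°, forward 9.6 m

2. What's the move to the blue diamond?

turn right 166°, forward 7.7 m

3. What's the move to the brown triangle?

turn right 159°, forward 6.2 m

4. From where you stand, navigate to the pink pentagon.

turn left 162°, forward 3.8 m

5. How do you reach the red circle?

turn left 117°, forward 10.7 m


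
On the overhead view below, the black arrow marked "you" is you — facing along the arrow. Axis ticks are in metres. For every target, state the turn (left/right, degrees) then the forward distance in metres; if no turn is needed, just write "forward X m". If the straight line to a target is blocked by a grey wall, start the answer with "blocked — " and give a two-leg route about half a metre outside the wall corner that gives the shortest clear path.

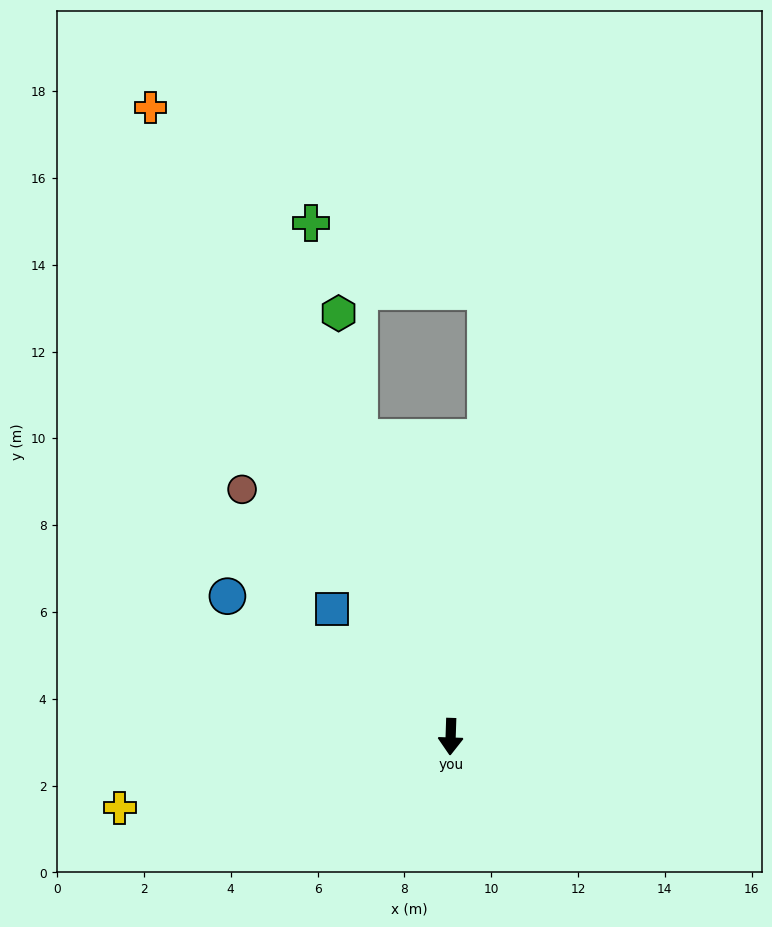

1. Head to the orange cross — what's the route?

turn right 153°, forward 16.1 m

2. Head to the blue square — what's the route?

turn right 135°, forward 4.0 m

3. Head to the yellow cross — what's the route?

turn right 76°, forward 7.8 m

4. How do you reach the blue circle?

turn right 120°, forward 6.1 m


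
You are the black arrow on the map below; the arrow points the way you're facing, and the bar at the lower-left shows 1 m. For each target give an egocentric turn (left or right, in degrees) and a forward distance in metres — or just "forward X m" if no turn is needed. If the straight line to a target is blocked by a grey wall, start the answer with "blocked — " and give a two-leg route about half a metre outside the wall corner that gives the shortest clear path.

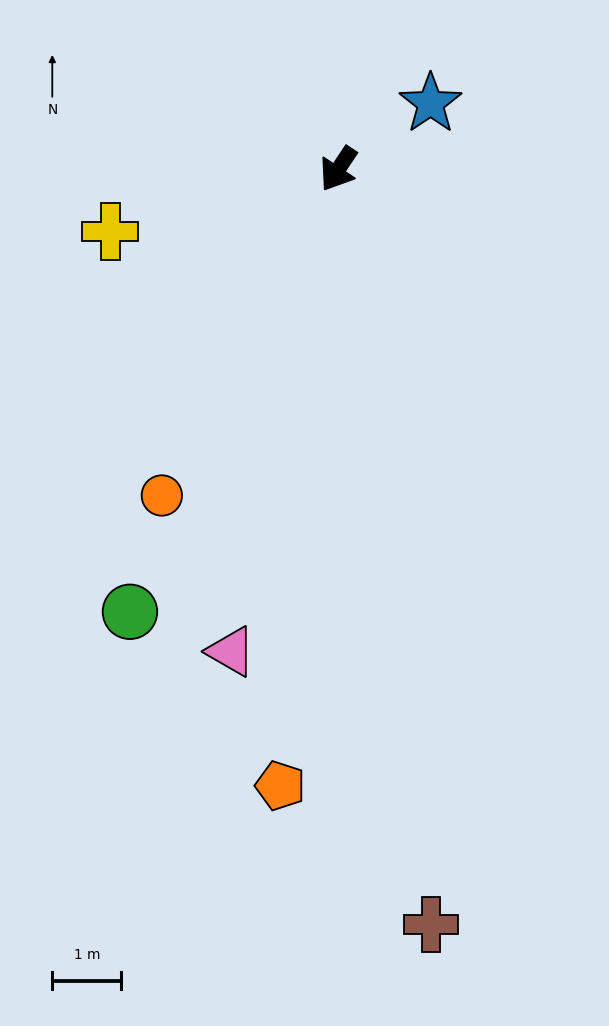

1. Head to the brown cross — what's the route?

turn left 41°, forward 11.0 m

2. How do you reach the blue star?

turn left 159°, forward 1.6 m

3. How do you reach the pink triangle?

turn left 21°, forward 7.2 m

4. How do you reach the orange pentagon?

turn left 28°, forward 9.0 m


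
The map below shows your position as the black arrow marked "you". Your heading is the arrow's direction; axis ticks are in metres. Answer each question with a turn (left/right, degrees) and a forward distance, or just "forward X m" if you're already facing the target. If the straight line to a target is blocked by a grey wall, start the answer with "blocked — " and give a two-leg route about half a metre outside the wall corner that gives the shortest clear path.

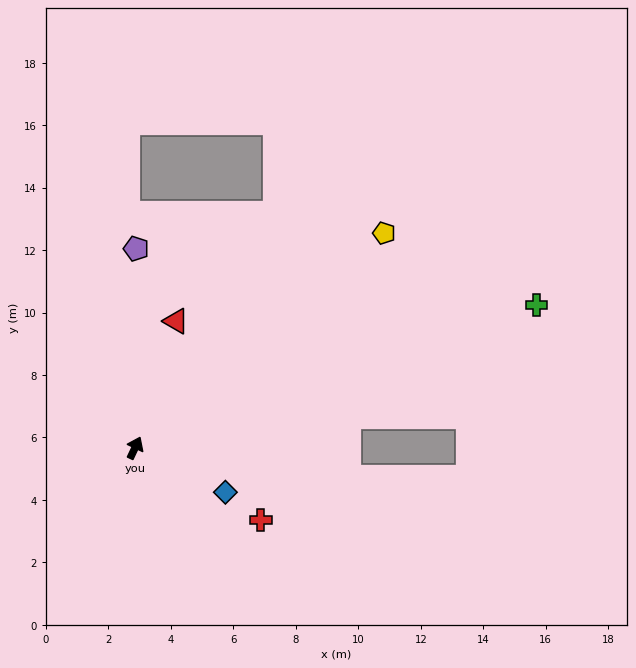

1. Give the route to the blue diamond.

turn right 91°, forward 3.2 m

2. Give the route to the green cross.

turn right 45°, forward 13.6 m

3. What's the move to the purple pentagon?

turn left 25°, forward 6.4 m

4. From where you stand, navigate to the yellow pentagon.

turn right 24°, forward 10.5 m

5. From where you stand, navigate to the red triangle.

turn left 7°, forward 4.3 m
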